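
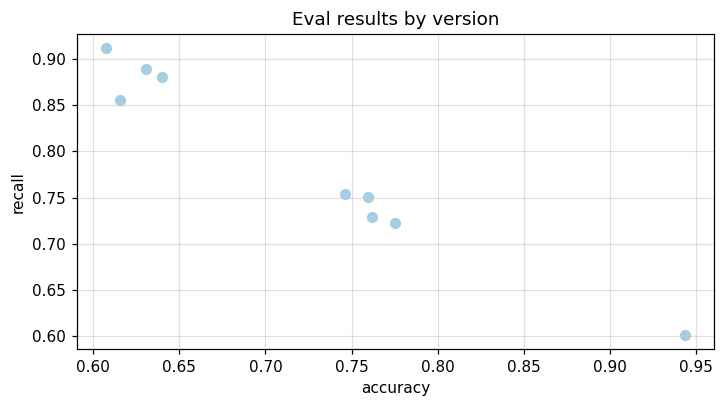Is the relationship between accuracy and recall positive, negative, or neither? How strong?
Points are negatively correlated; strong (|r| ≈ 1.0).

negative, strong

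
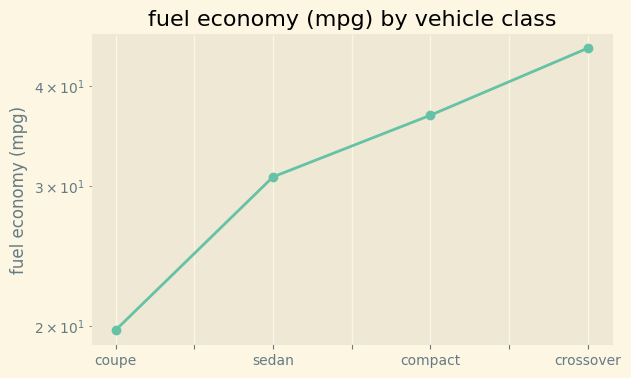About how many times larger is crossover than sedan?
crossover ≈ 45, sedan ≈ 30; 45/30 ≈ 1.5.

≈ 1.5×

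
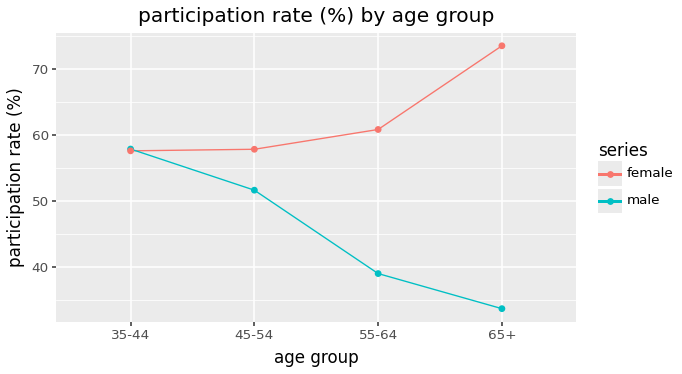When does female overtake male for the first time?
45-54

35-44: female ≈ 60 vs male ≈ 60 (not yet); 45-54: female ≈ 60 vs male ≈ 50 (first crossover).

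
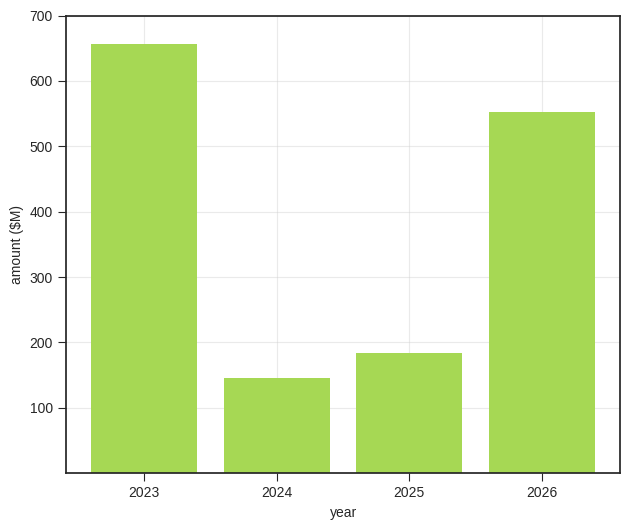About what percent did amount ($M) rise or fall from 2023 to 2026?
2023 ≈ 700, 2026 ≈ 600; (600 − 700) / 700 ≈ -14.3%.

≈ -14.3%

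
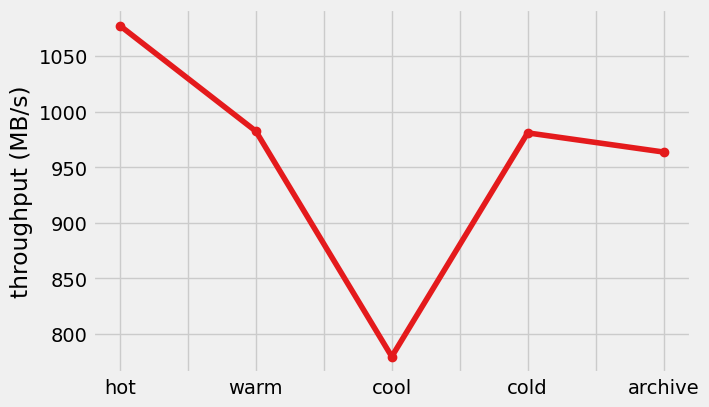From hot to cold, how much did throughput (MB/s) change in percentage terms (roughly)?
hot ≈ 1075, cold ≈ 975; (975 − 1075) / 1075 ≈ -9.3%.

≈ -9.3%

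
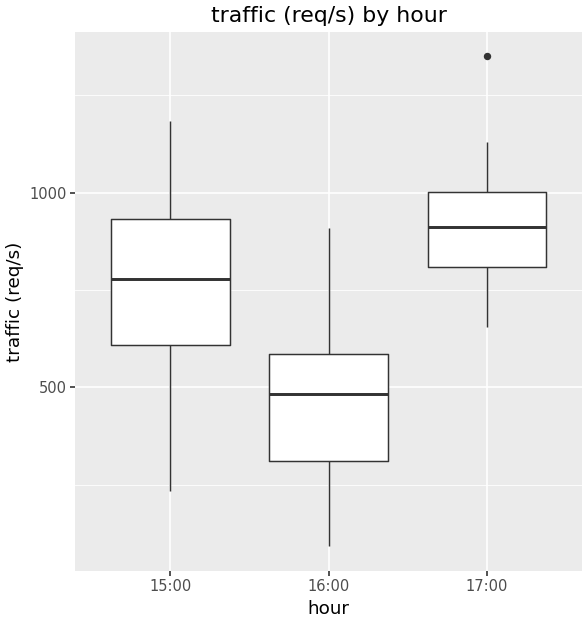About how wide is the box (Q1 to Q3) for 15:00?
Q3 ≈ 950, Q1 ≈ 600; IQR ≈ 350.

≈ 350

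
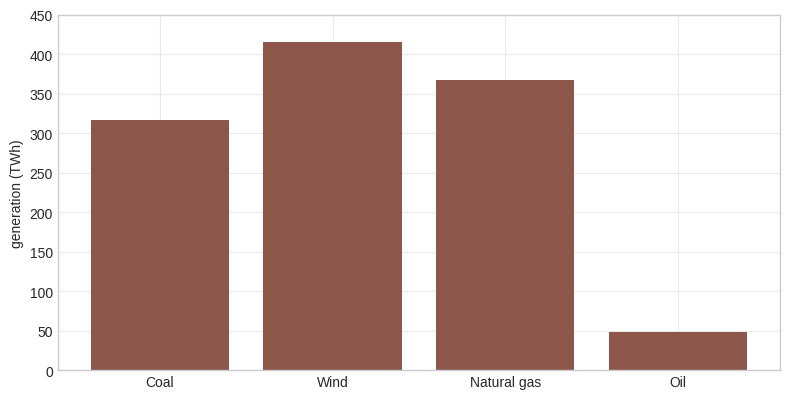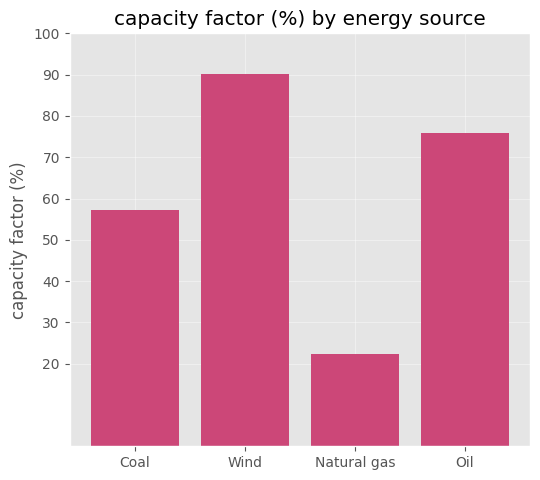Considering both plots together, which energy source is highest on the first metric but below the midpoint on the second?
Natural gas

Chart 2 median capacity factor (%) ≈ 70; below-median energy sources: Coal, Natural gas. Among those, Natural gas has the highest generation (TWh) (≈ 350).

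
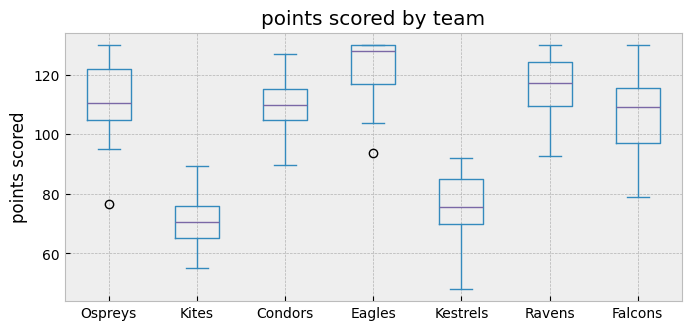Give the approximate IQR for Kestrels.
≈ 15

Q3 ≈ 85, Q1 ≈ 70; IQR ≈ 15.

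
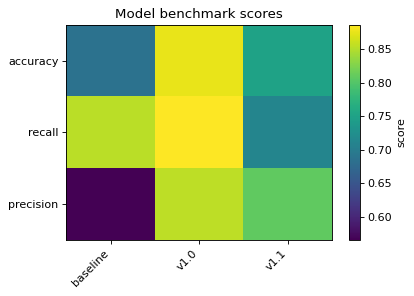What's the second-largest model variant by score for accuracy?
v1.1

Top 3 for accuracy: v1.0 ≈ 0.90, v1.1 ≈ 0.75, baseline ≈ 0.70.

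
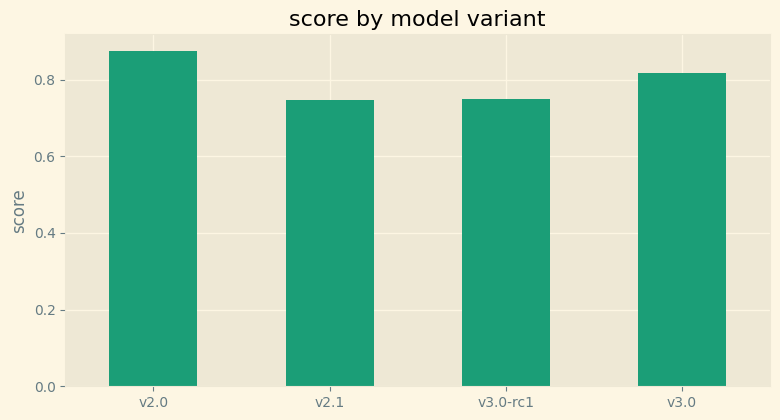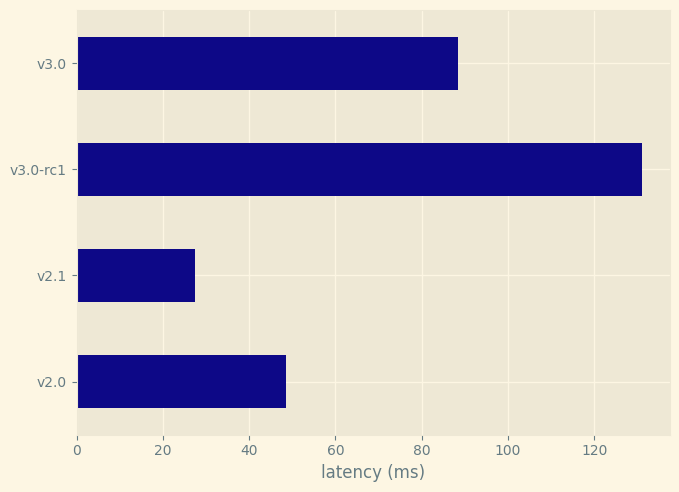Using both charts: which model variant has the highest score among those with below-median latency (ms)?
Chart 2 median latency (ms) ≈ 60; below-median model variants: v2.0, v2.1. Among those, v2.0 has the highest score (≈ 0.9).

v2.0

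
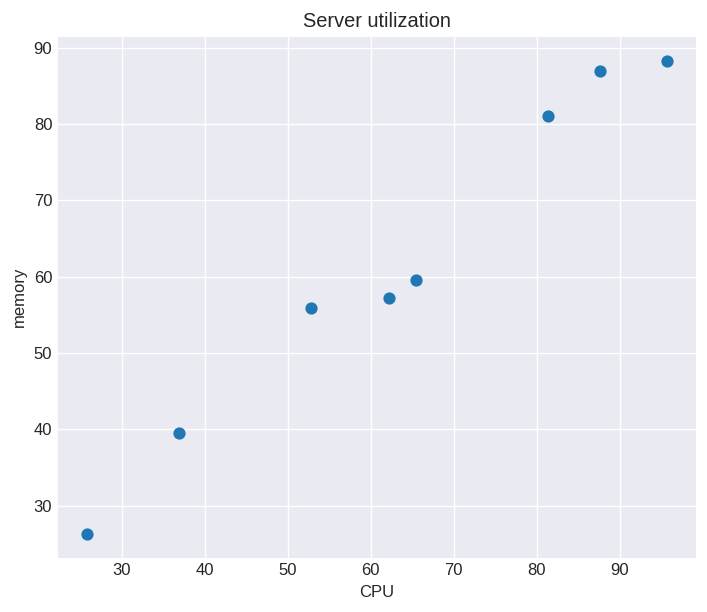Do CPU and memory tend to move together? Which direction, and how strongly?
positive, strong

Points are positively correlated; strong (|r| ≈ 1.0).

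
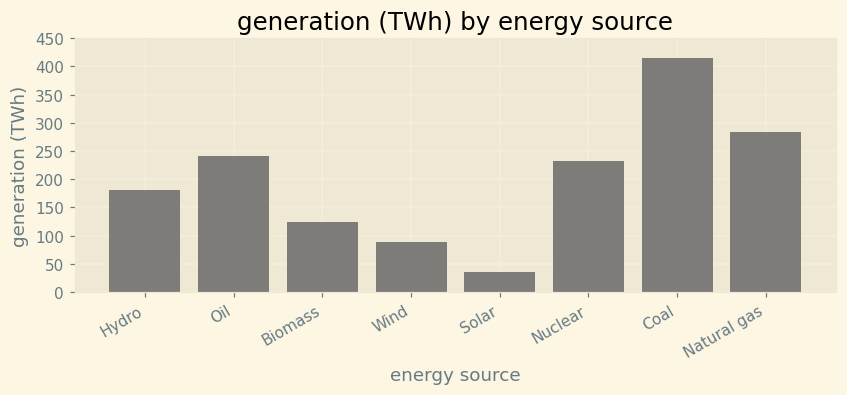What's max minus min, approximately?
≈ 350

Max Coal ≈ 400, min Solar ≈ 50; range ≈ 350.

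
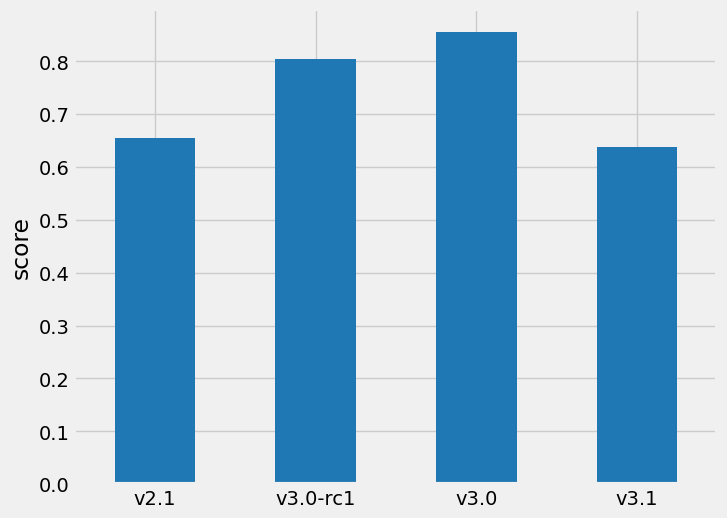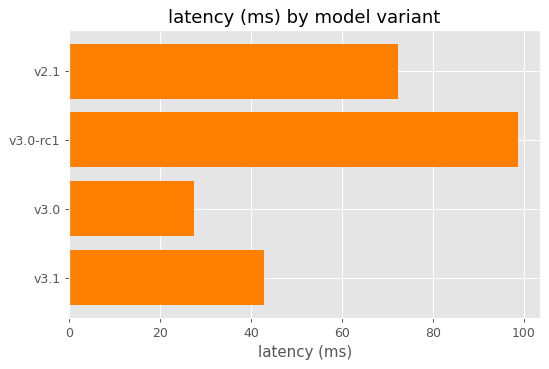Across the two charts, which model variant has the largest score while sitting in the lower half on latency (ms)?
v3.0

Chart 2 median latency (ms) ≈ 60; below-median model variants: v3.0, v3.1. Among those, v3.0 has the highest score (≈ 0.9).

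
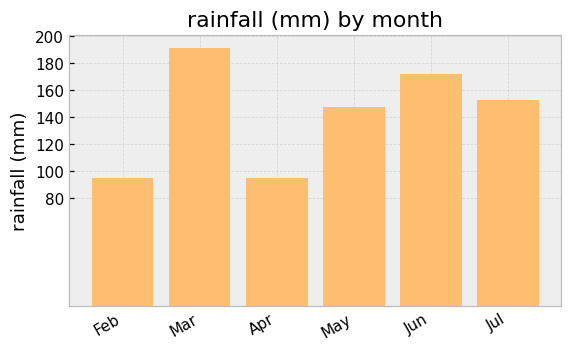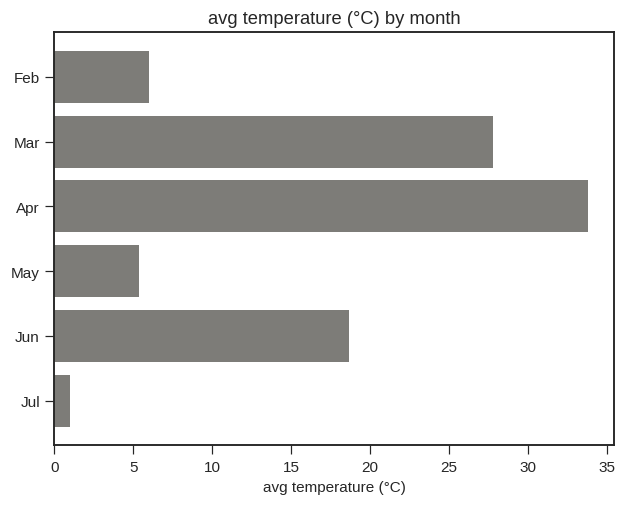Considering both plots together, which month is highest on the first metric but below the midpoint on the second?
Jul

Chart 2 median avg temperature (°C) ≈ 10; below-median months: Feb, May, Jul. Among those, Jul has the highest rainfall (mm) (≈ 160).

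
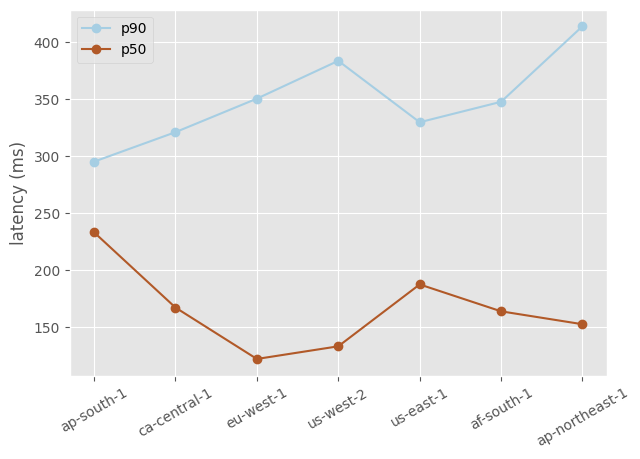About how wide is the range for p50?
Max ap-south-1 ≈ 225, min eu-west-1 ≈ 125; range ≈ 100.

≈ 100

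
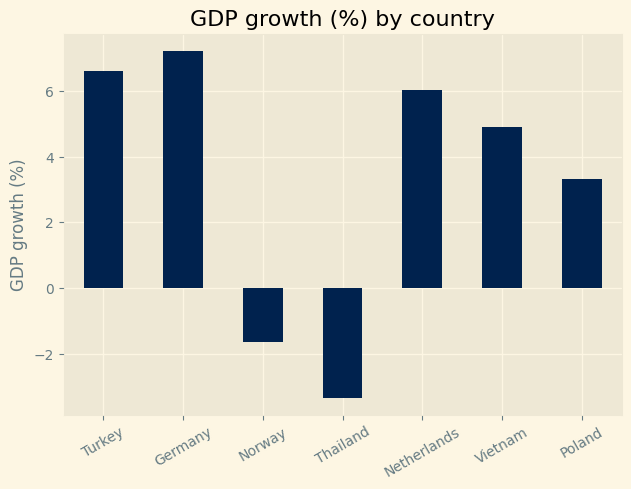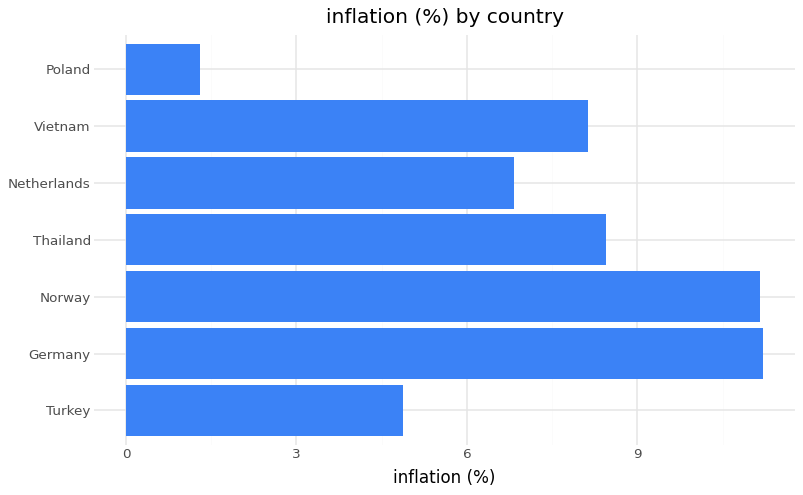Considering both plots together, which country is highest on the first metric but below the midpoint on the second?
Chart 2 median inflation (%) ≈ 8; below-median countries: Turkey, Netherlands, Poland. Among those, Turkey has the highest GDP growth (%) (≈ 7).

Turkey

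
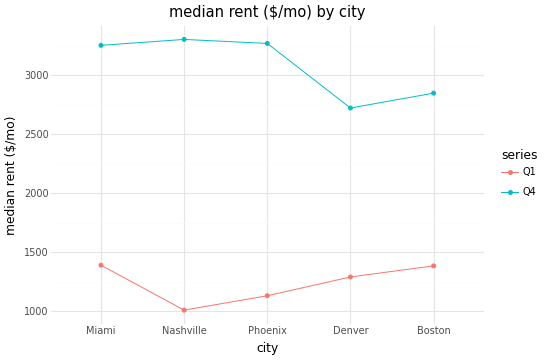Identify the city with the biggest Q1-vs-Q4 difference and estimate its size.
Nashville: Q1 ≈ 1000, Q4 ≈ 3400 → gap ≈ 2400. Next-largest (Phoenix) is only ≈ 2000.

Nashville, ≈ 2400 $/mo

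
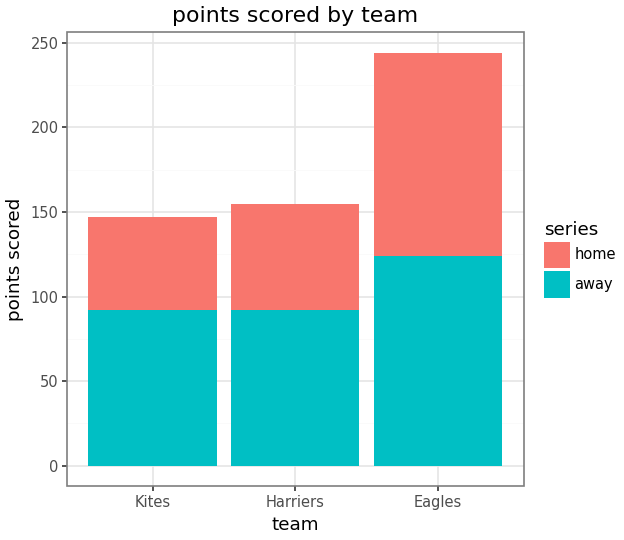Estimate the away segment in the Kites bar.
away top ≈ 100, bottom ≈ 0; segment ≈ 100.

≈ 100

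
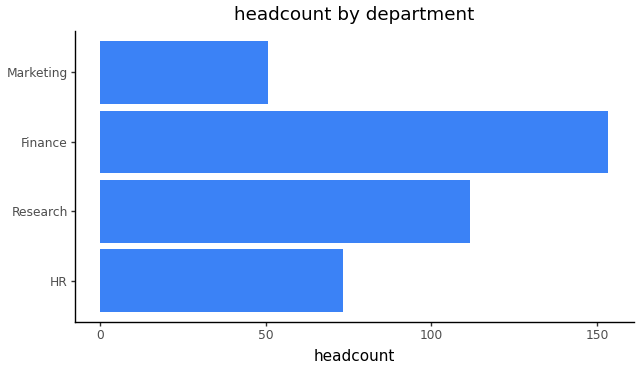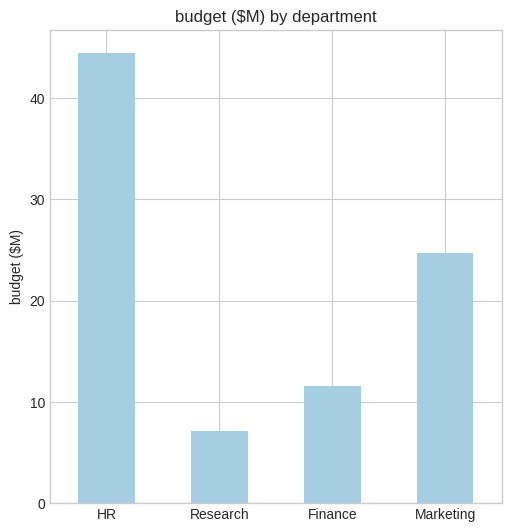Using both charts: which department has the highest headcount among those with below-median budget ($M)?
Chart 2 median budget ($M) ≈ 20; below-median departments: Research, Finance. Among those, Finance has the highest headcount (≈ 160).

Finance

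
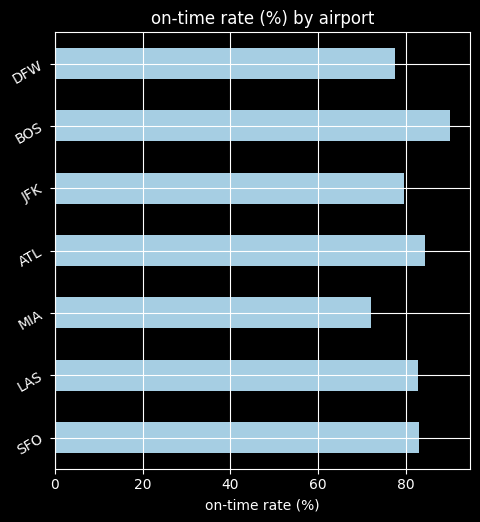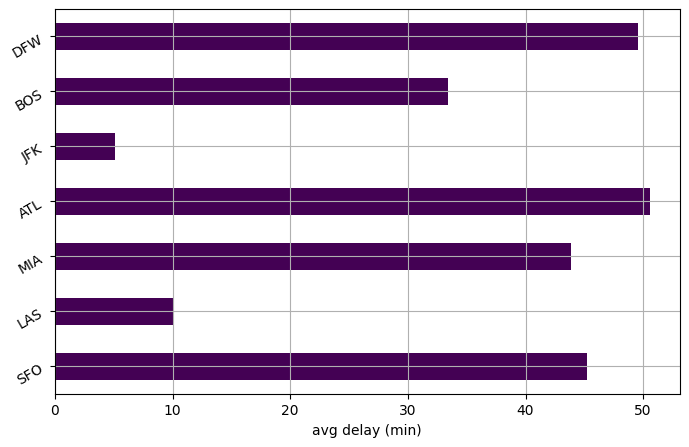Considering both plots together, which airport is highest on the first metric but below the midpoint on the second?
Chart 2 median avg delay (min) ≈ 45; below-median airports: LAS, JFK, BOS. Among those, BOS has the highest on-time rate (%) (≈ 90).

BOS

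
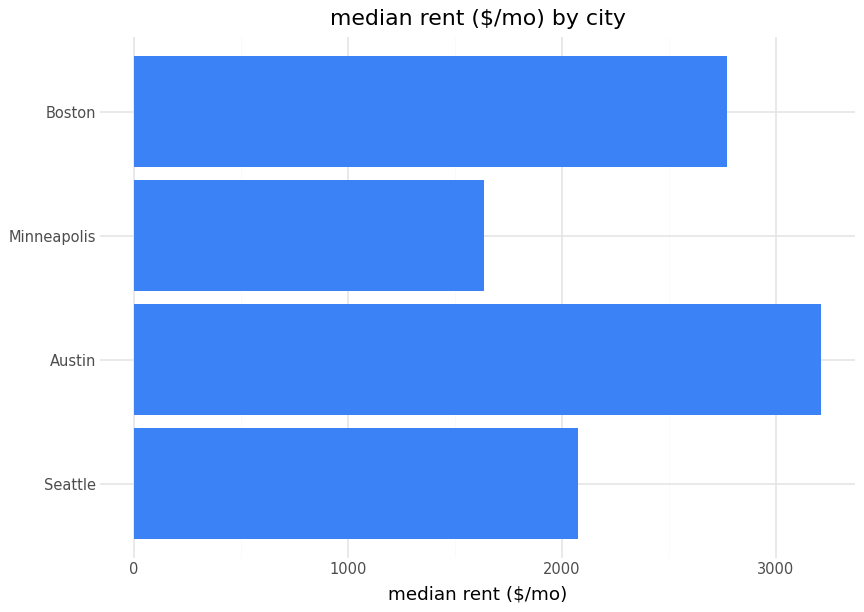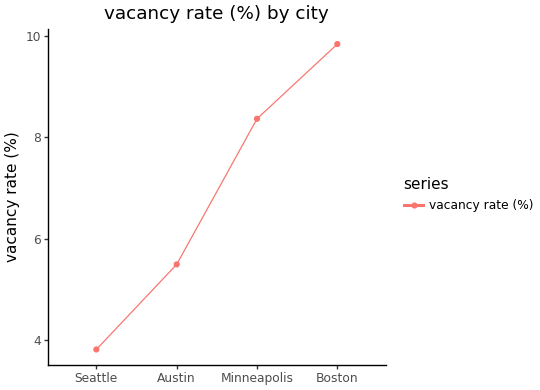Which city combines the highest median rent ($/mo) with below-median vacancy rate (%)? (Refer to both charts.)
Chart 2 median vacancy rate (%) ≈ 7; below-median cities: Seattle, Austin. Among those, Austin has the highest median rent ($/mo) (≈ 3000).

Austin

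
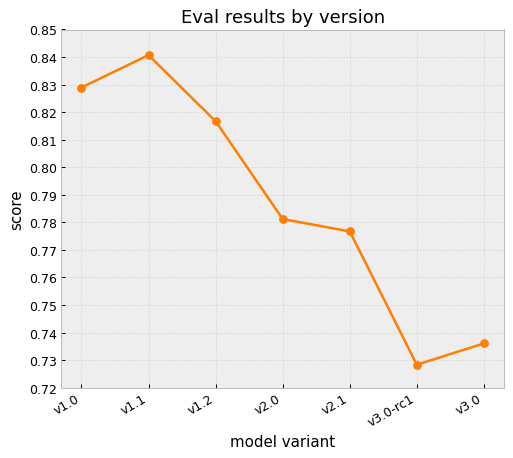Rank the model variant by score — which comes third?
v1.2

Top 4: v1.1 ≈ 0.84, v1.0 ≈ 0.83, v1.2 ≈ 0.82, v2.0 ≈ 0.78.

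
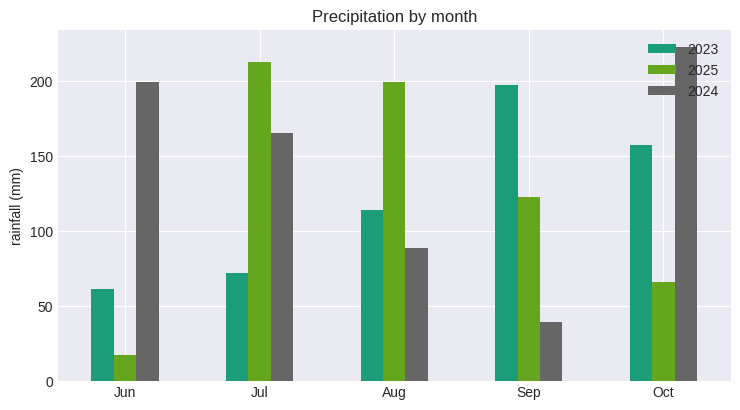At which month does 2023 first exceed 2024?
Jul: 2023 ≈ 80 vs 2024 ≈ 160 (not yet); Aug: 2023 ≈ 120 vs 2024 ≈ 80 (first crossover).

Aug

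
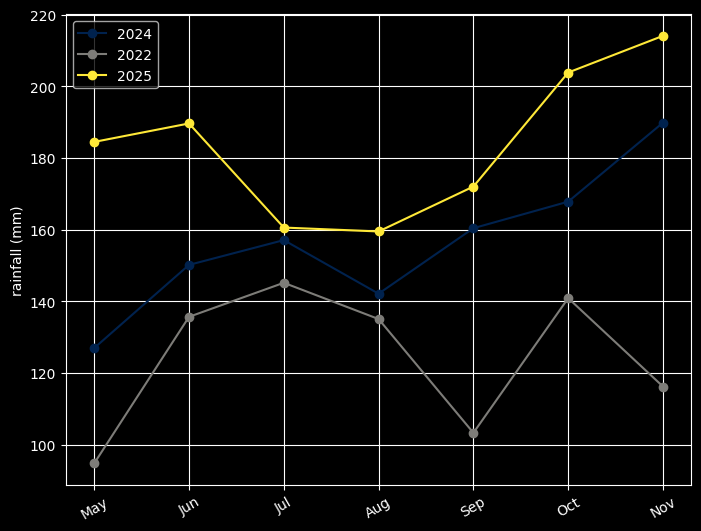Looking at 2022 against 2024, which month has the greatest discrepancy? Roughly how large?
Nov: 2022 ≈ 120, 2024 ≈ 190 → gap ≈ 70. Next-largest (Sep) is only ≈ 60.

Nov, ≈ 70 mm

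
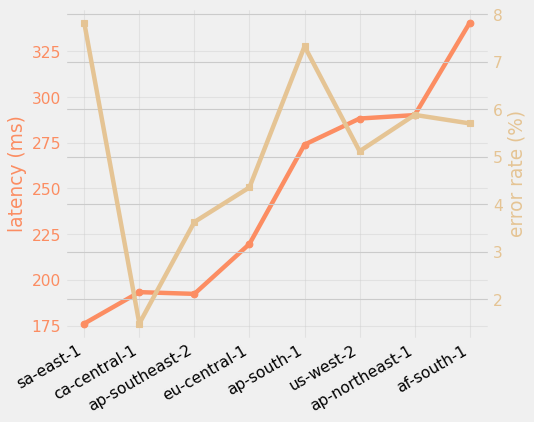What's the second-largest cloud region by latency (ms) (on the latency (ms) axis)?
ap-northeast-1

Top 3 (on the latency (ms) axis): af-south-1 ≈ 340, ap-northeast-1 ≈ 300, us-west-2 ≈ 280.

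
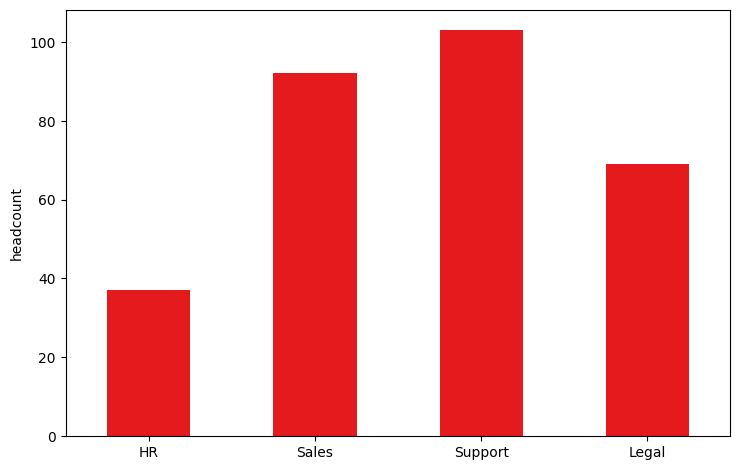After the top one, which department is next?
Sales

Top 3: Support ≈ 100, Sales ≈ 90, Legal ≈ 70.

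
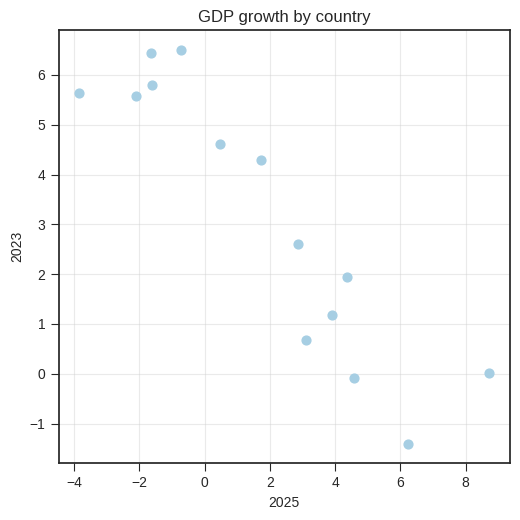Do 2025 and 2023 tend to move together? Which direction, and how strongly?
Points are negatively correlated; strong (|r| ≈ 0.9).

negative, strong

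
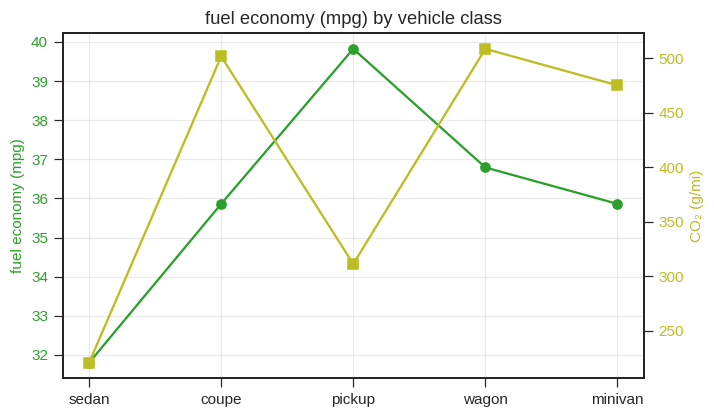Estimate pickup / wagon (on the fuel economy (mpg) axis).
pickup ≈ 40, wagon ≈ 37; 40/37 ≈ 1.08.

≈ 1.08×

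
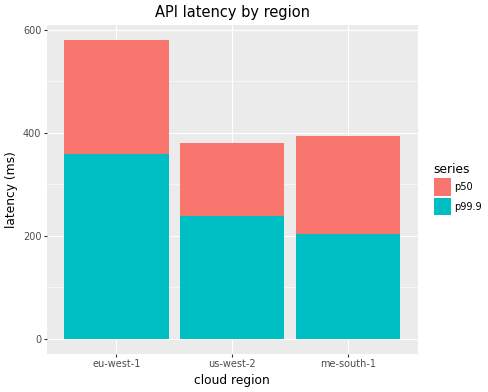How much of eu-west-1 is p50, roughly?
p50 top ≈ 600, bottom ≈ 350; segment ≈ 250.

≈ 250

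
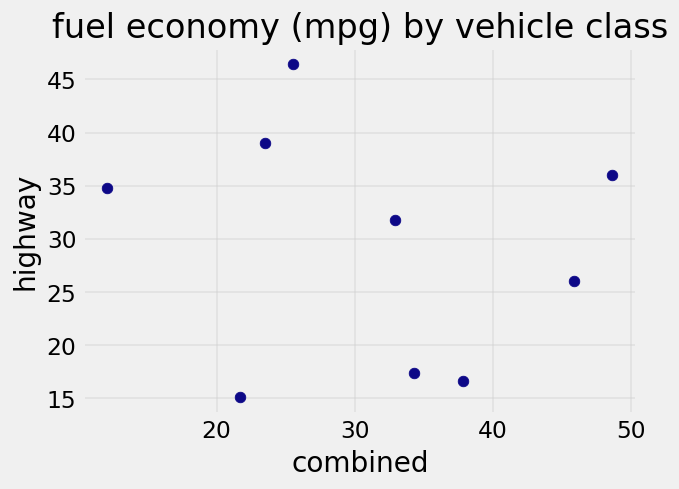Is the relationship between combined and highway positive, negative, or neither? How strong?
Points are roughly uncorrelated; weak (|r| ≈ 0.2).

no clear correlation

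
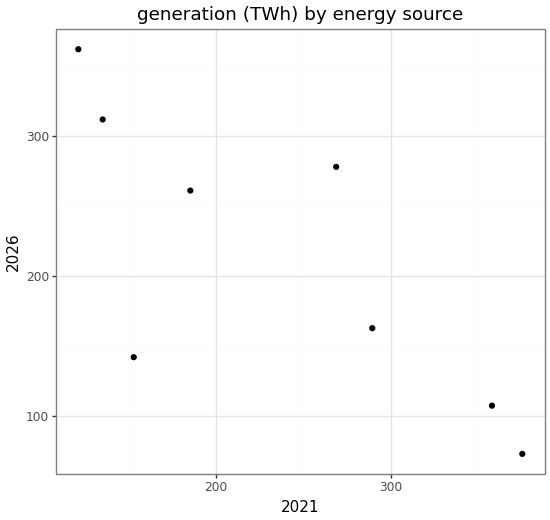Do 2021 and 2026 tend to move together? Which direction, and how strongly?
negative, strong

Points are negatively correlated; strong (|r| ≈ 0.8).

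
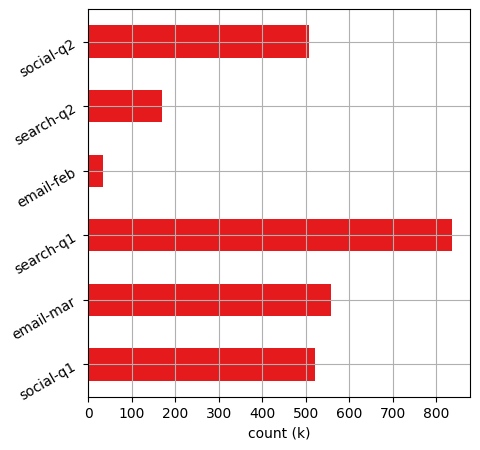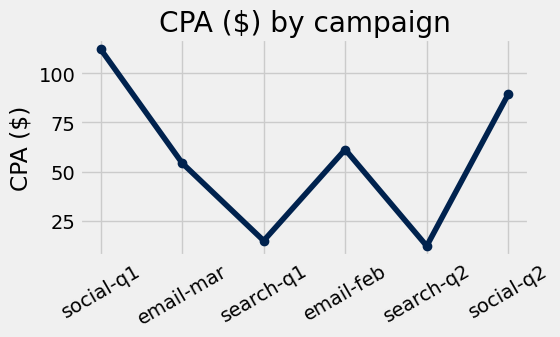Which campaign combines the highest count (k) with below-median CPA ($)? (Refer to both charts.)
search-q1

Chart 2 median CPA ($) ≈ 60; below-median campaigns: email-mar, search-q1, search-q2. Among those, search-q1 has the highest count (k) (≈ 800).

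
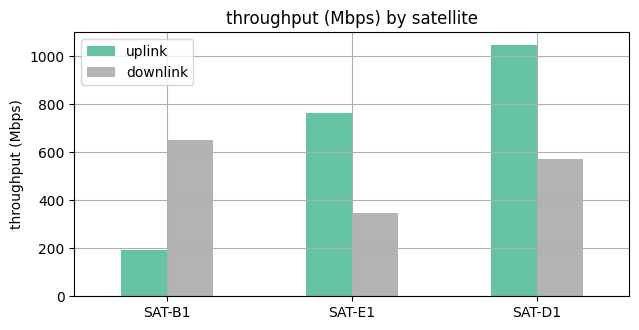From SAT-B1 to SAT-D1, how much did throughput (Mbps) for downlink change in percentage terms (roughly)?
≈ -14.3%

SAT-B1 ≈ 700, SAT-D1 ≈ 600; (600 − 700) / 700 ≈ -14.3%.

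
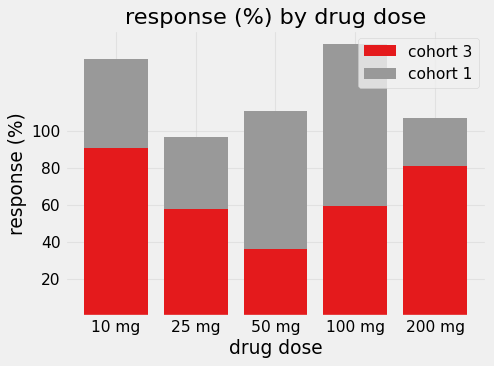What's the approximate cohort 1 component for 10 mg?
cohort 1 top ≈ 140, bottom ≈ 100; segment ≈ 40.

≈ 40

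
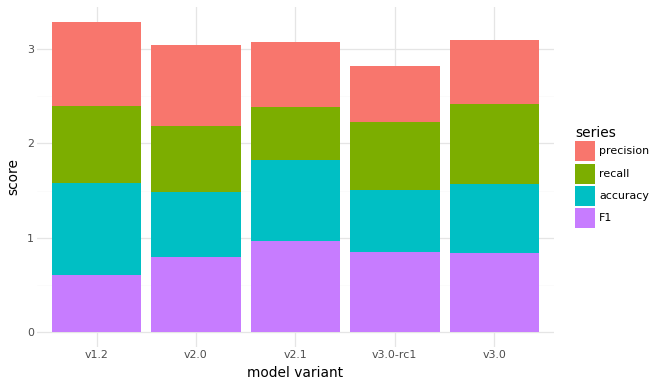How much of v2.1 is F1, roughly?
F1 top ≈ 1.0, bottom ≈ 0.0; segment ≈ 1.0.

≈ 1.0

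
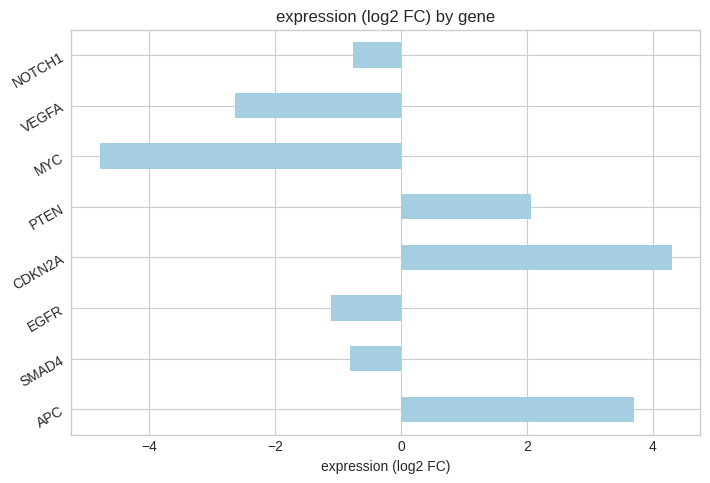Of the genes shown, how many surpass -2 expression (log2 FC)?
Above -2: APC, SMAD4, EGFR, CDKN2A, PTEN, NOTCH1.

6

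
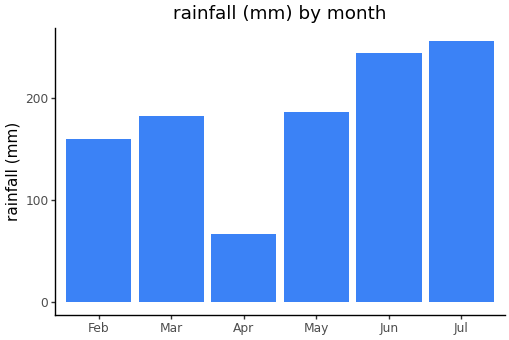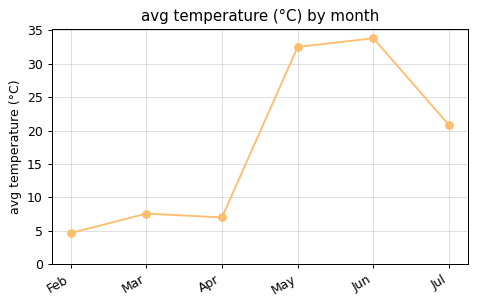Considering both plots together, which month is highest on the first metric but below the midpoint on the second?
Chart 2 median avg temperature (°C) ≈ 15; below-median months: Feb, Mar, Apr. Among those, Mar has the highest rainfall (mm) (≈ 175).

Mar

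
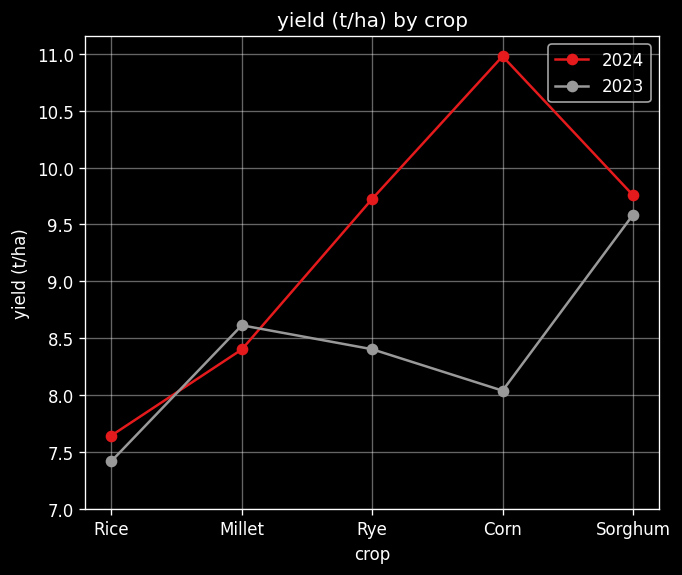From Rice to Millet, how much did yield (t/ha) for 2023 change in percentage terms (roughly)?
Rice ≈ 7.5, Millet ≈ 8.5; (8.5 − 7.5) / 7.5 ≈ +13.3%.

≈ +13.3%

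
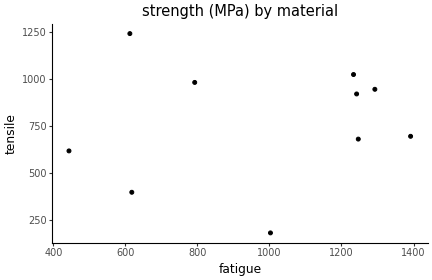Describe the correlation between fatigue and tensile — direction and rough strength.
Points are roughly uncorrelated; weak (|r| ≈ 0.1).

no clear correlation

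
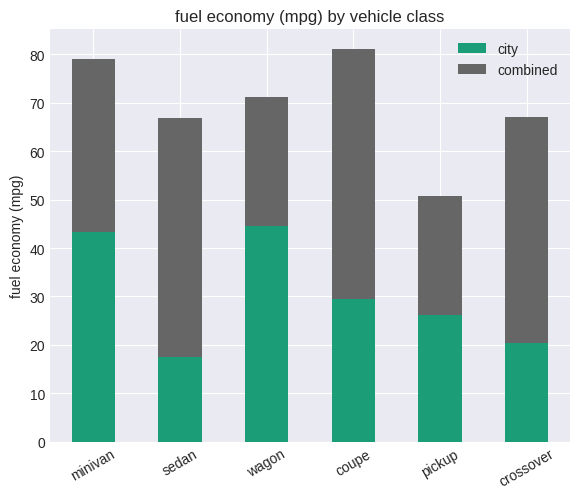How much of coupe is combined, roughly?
≈ 50

combined top ≈ 80, bottom ≈ 30; segment ≈ 50.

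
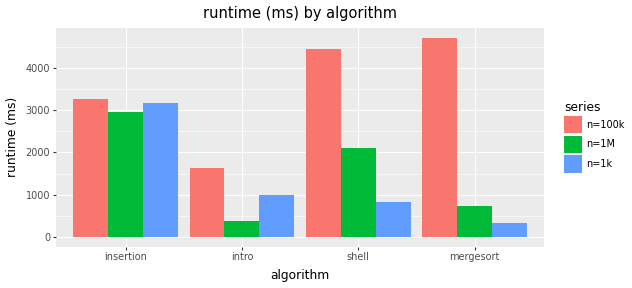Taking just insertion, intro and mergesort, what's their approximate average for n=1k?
(3000 + 1000 + 500) / 3 ≈ 1500.

≈ 1500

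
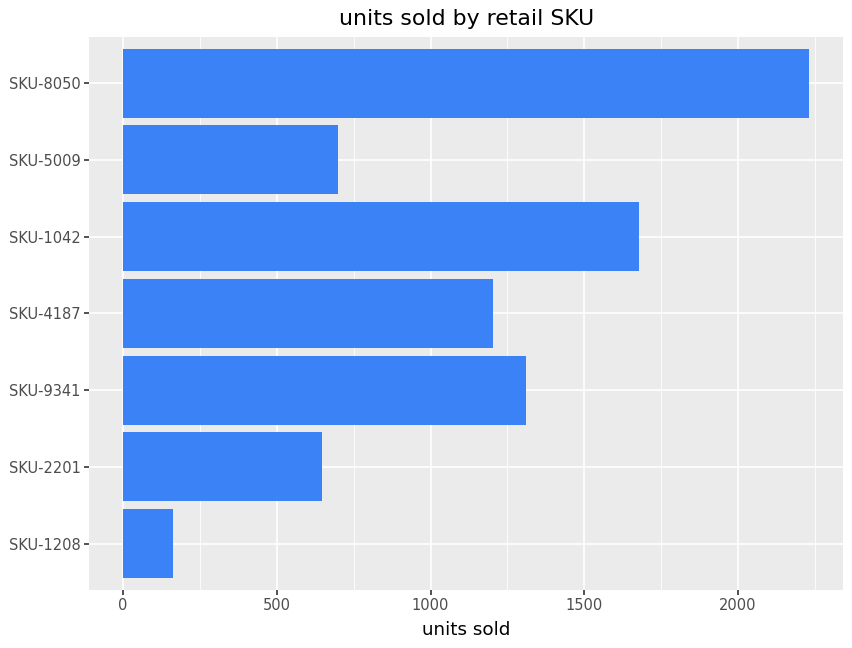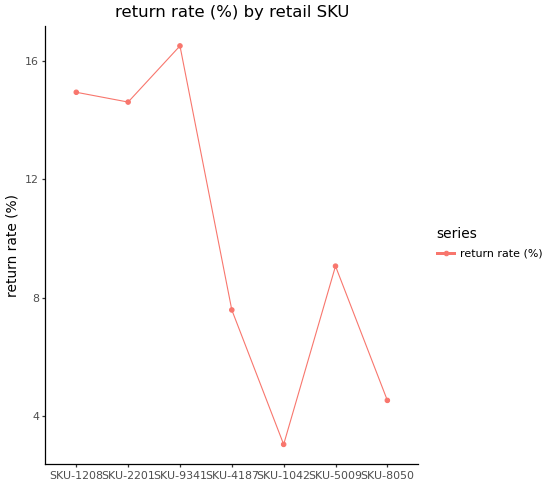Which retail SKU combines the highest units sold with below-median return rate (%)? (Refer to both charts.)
Chart 2 median return rate (%) ≈ 10; below-median retail SKUs: SKU-4187, SKU-1042, SKU-8050. Among those, SKU-8050 has the highest units sold (≈ 2000).

SKU-8050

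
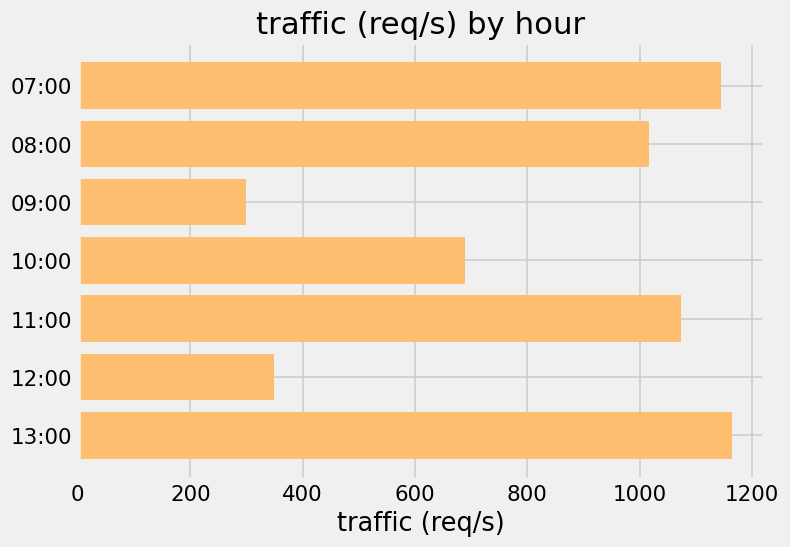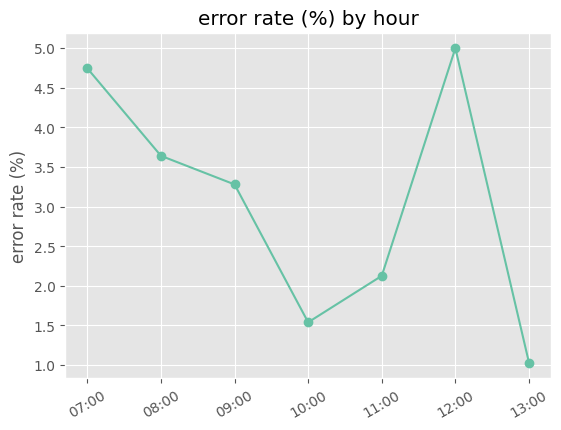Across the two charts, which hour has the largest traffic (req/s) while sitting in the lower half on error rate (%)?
13:00

Chart 2 median error rate (%) ≈ 3.5; below-median hours: 10:00, 11:00, 13:00. Among those, 13:00 has the highest traffic (req/s) (≈ 1200).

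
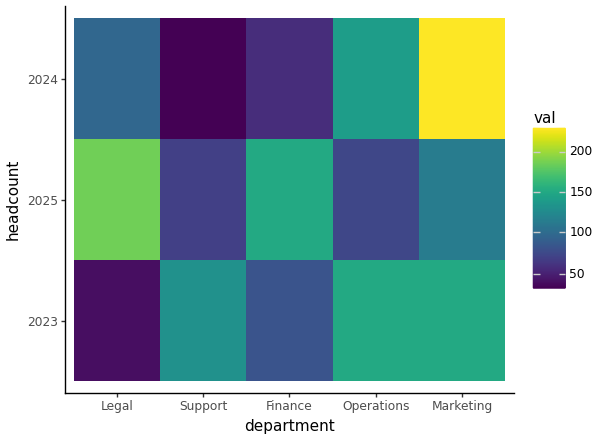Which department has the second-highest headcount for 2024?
Top 3 for 2024: Marketing ≈ 220, Operations ≈ 140, Legal ≈ 100.

Operations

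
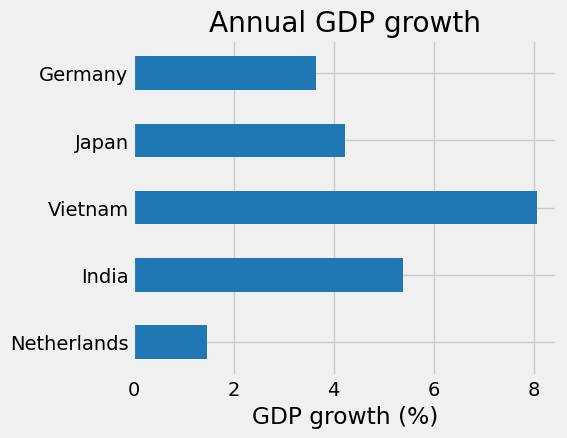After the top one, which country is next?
Top 3: Vietnam ≈ 8, India ≈ 5, Japan ≈ 4.

India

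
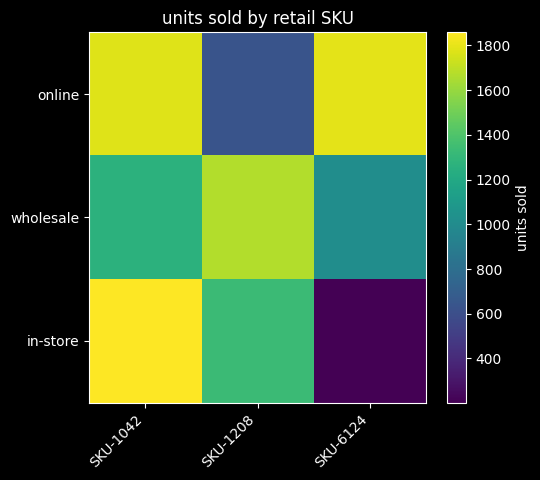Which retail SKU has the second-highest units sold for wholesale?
Top 3 for wholesale: SKU-1208 ≈ 1600, SKU-1042 ≈ 1200, SKU-6124 ≈ 1000.

SKU-1042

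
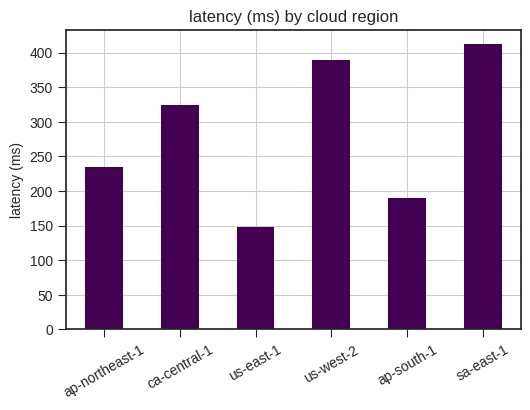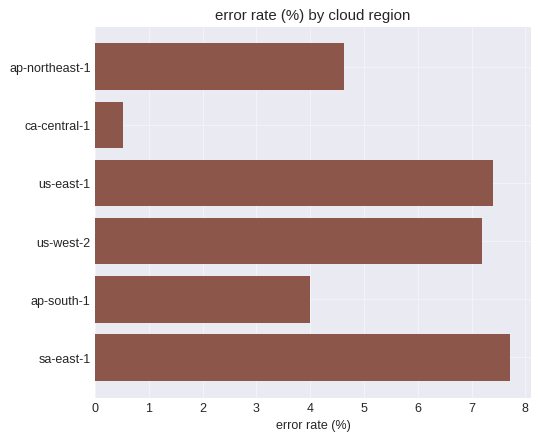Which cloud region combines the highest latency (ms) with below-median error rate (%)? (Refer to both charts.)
Chart 2 median error rate (%) ≈ 6; below-median cloud regions: ap-northeast-1, ca-central-1, ap-south-1. Among those, ca-central-1 has the highest latency (ms) (≈ 300).

ca-central-1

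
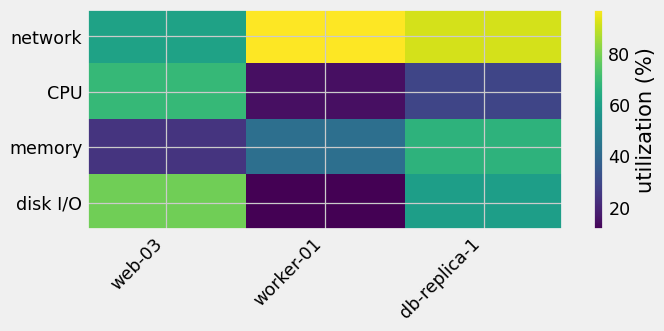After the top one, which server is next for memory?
Top 3 for memory: db-replica-1 ≈ 70, worker-01 ≈ 40, web-03 ≈ 20.

worker-01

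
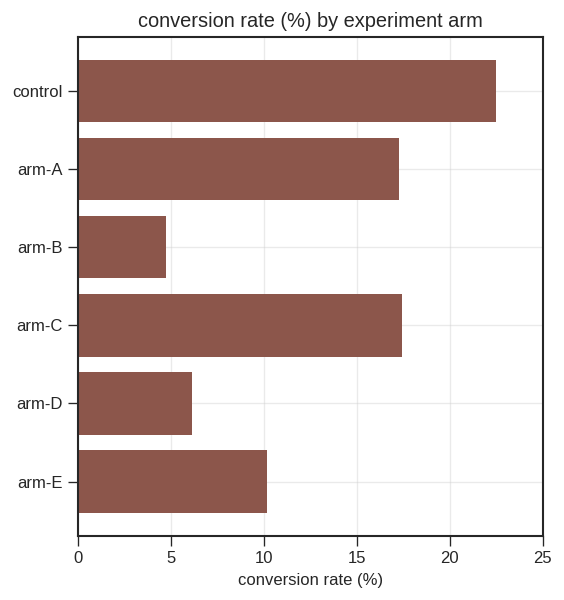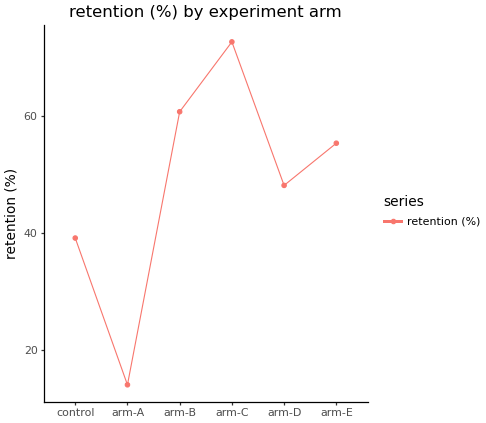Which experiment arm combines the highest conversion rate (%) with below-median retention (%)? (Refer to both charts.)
control

Chart 2 median retention (%) ≈ 50; below-median experiment arms: control, arm-A, arm-D. Among those, control has the highest conversion rate (%) (≈ 20).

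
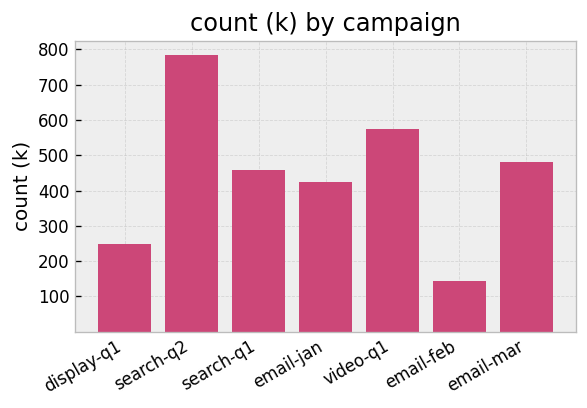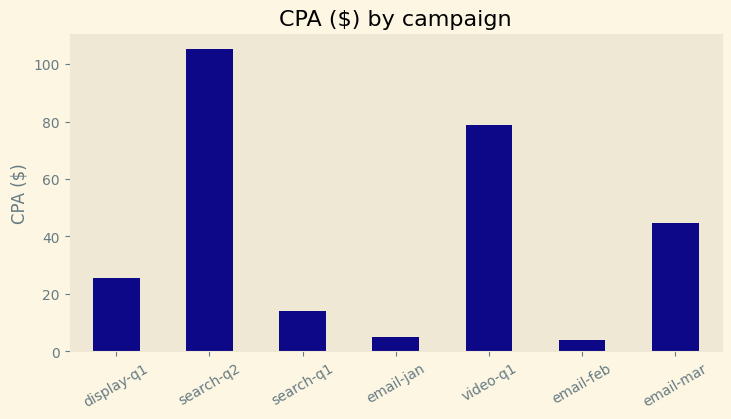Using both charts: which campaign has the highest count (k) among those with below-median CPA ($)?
Chart 2 median CPA ($) ≈ 30; below-median campaigns: search-q1, email-jan, email-feb. Among those, search-q1 has the highest count (k) (≈ 500).

search-q1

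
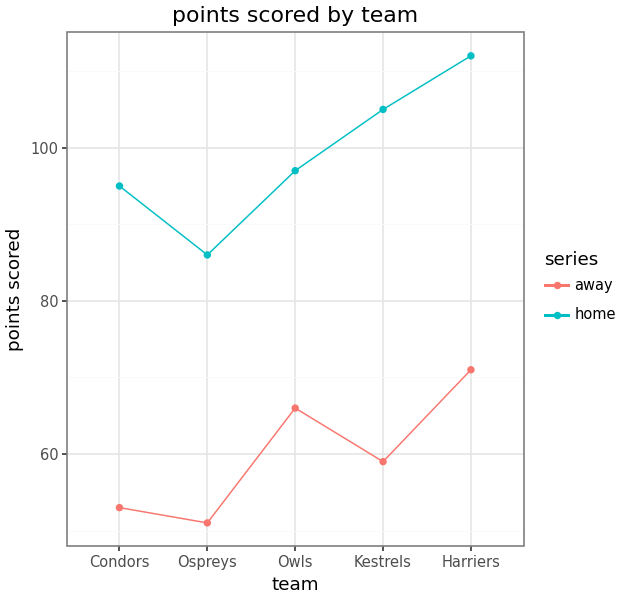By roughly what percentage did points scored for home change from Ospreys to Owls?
≈ +11.1%

Ospreys ≈ 90, Owls ≈ 100; (100 − 90) / 90 ≈ +11.1%.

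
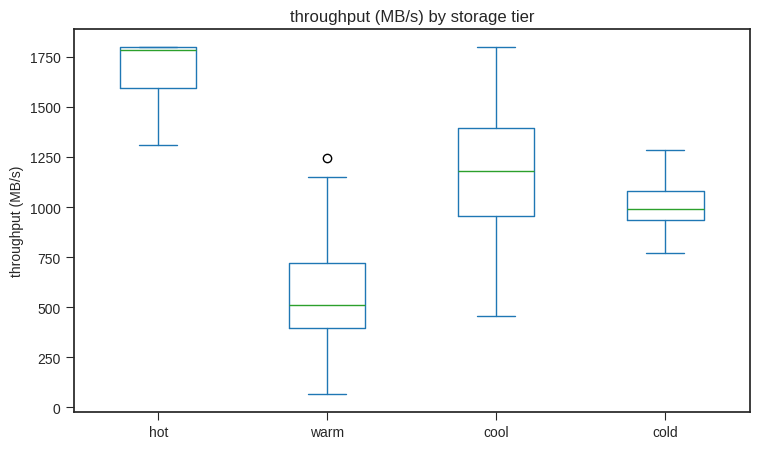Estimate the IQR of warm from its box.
Q3 ≈ 700, Q1 ≈ 400; IQR ≈ 300.

≈ 300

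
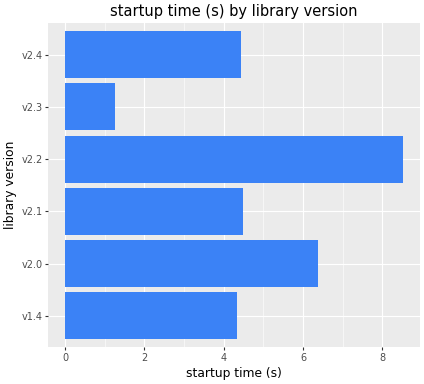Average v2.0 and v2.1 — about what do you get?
≈ 5

(6 + 4) / 2 ≈ 5.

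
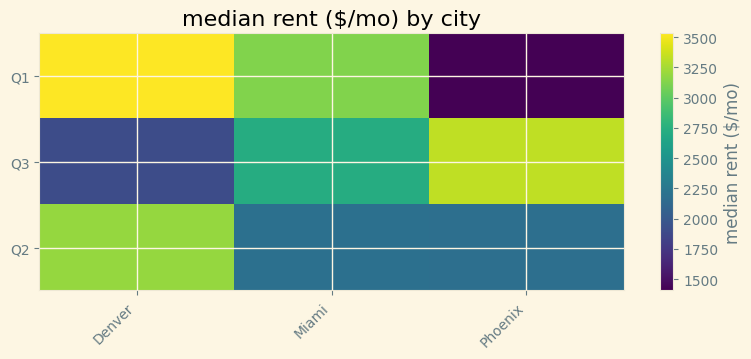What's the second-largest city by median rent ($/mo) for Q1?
Top 3 for Q1: Denver ≈ 3600, Miami ≈ 3200, Phoenix ≈ 1400.

Miami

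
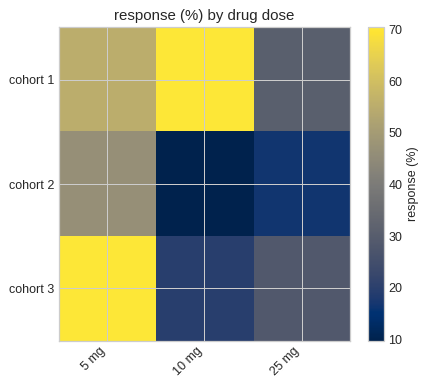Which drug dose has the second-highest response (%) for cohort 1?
Top 3 for cohort 1: 10 mg ≈ 70, 5 mg ≈ 60, 25 mg ≈ 30.

5 mg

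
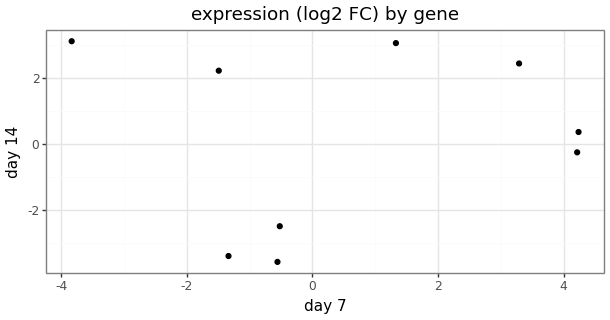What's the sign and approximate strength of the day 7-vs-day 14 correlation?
Points are roughly uncorrelated; weak (|r| ≈ 0.1).

no clear correlation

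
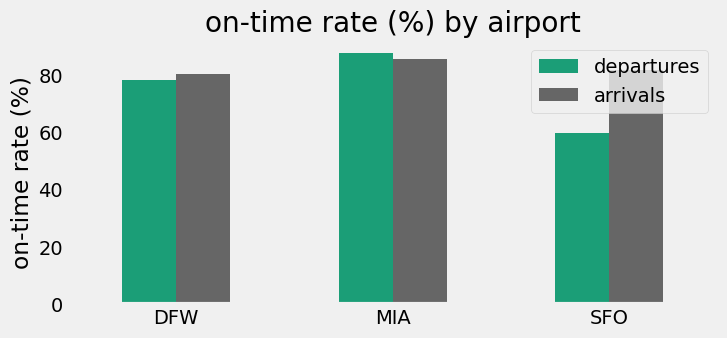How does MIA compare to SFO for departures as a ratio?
≈ 1.5×

MIA ≈ 90, SFO ≈ 60; 90/60 ≈ 1.5.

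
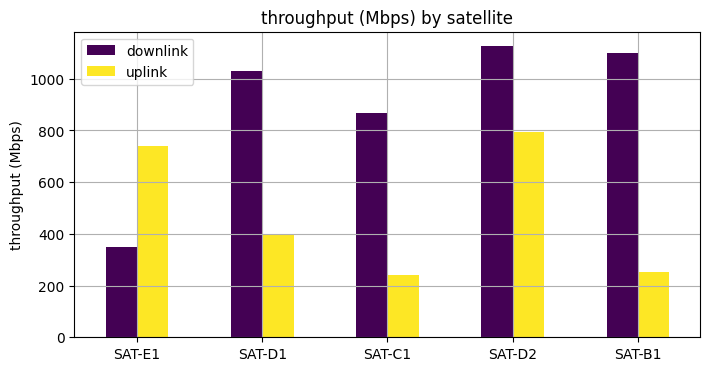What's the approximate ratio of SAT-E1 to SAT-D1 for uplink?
SAT-E1 ≈ 700, SAT-D1 ≈ 400; 700/400 ≈ 1.75.

≈ 1.75×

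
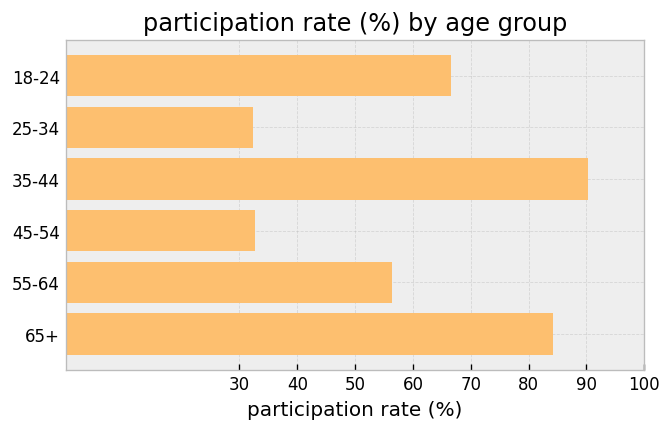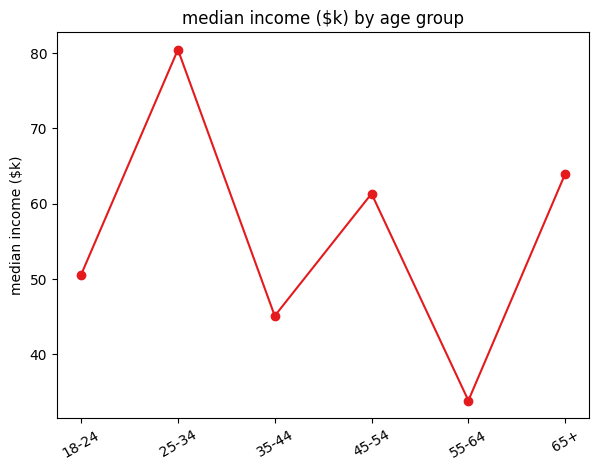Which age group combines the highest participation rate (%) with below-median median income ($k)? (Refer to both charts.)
Chart 2 median median income ($k) ≈ 60; below-median age groups: 18-24, 35-44, 55-64. Among those, 35-44 has the highest participation rate (%) (≈ 90).

35-44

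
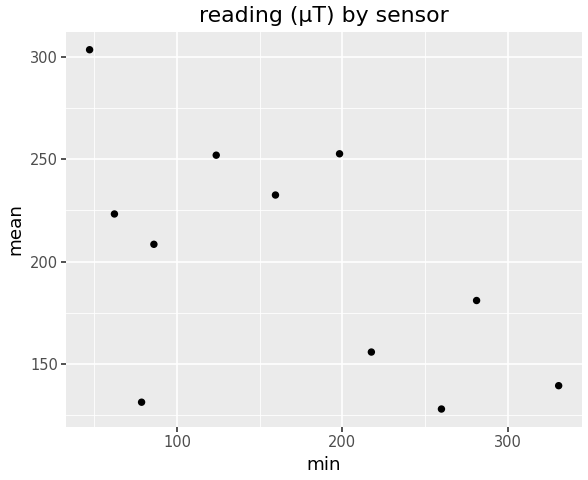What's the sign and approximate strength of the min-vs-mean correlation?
negative, moderate

Points are negatively correlated; moderate (|r| ≈ 0.6).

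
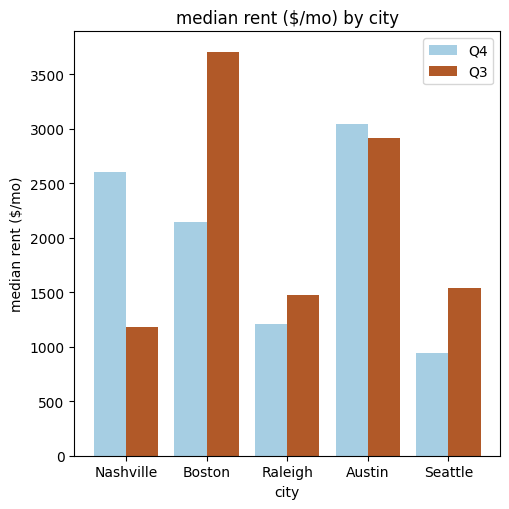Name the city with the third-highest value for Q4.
Boston

Top 4 for Q4: Austin ≈ 3000, Nashville ≈ 2500, Boston ≈ 2000, Raleigh ≈ 1000.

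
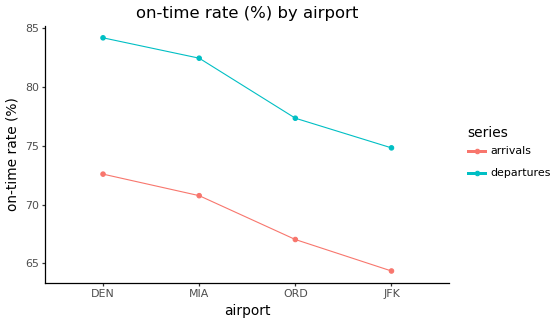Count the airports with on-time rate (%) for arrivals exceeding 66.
Above 66: DEN, MIA, ORD.

3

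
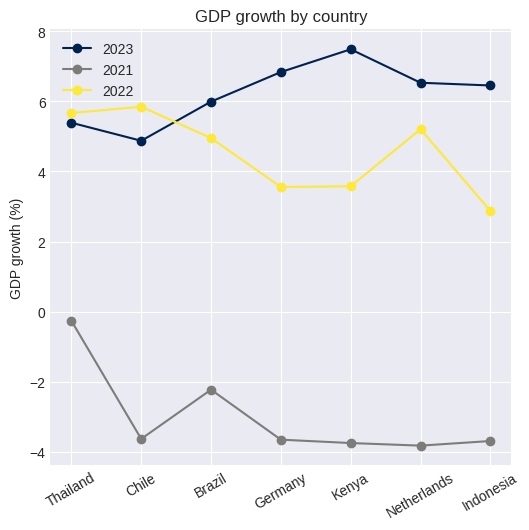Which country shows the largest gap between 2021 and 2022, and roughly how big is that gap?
Chile, ≈ 10 %

Chile: 2021 ≈ -4, 2022 ≈ 6 → gap ≈ 10. Next-largest (Netherlands) is only ≈ 9.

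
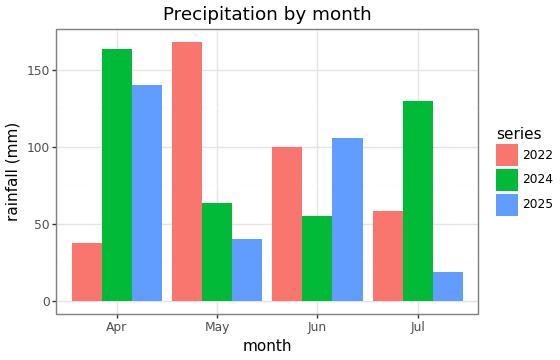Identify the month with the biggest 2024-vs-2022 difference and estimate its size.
Apr, ≈ 120 mm

Apr: 2024 ≈ 160, 2022 ≈ 40 → gap ≈ 120. Next-largest (May) is only ≈ 100.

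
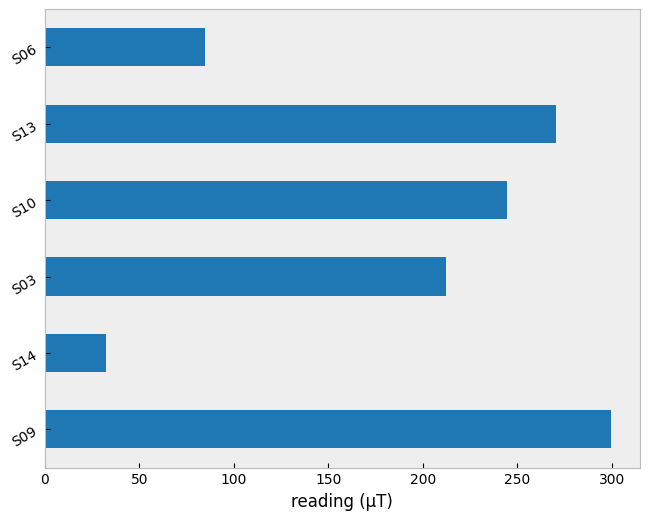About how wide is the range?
≈ 275

Max S09 ≈ 300, min S14 ≈ 25; range ≈ 275.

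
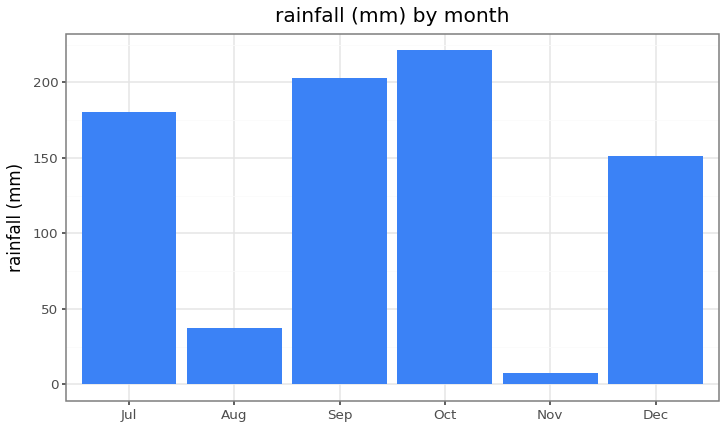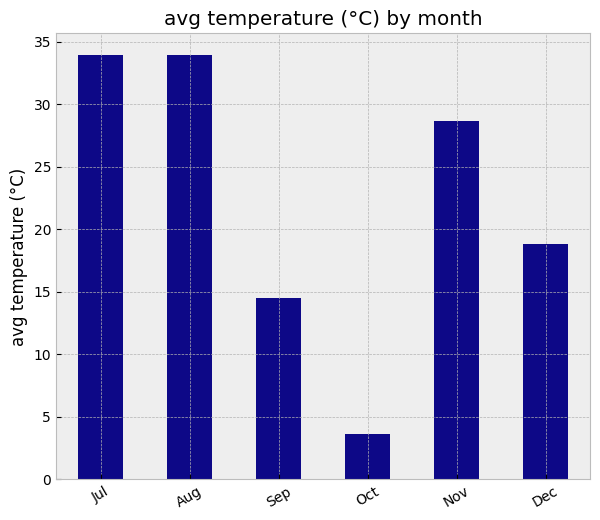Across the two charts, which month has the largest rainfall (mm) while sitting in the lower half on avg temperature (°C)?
Chart 2 median avg temperature (°C) ≈ 25; below-median months: Sep, Oct, Dec. Among those, Oct has the highest rainfall (mm) (≈ 225).

Oct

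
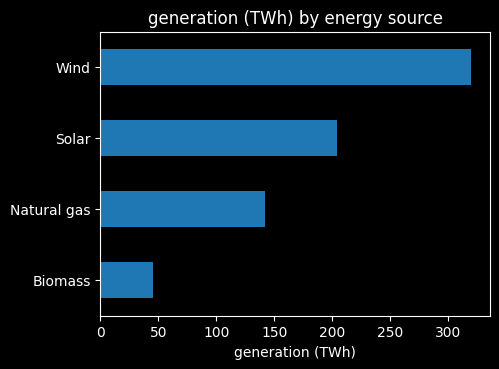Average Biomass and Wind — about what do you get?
≈ 175

(50 + 300) / 2 ≈ 175.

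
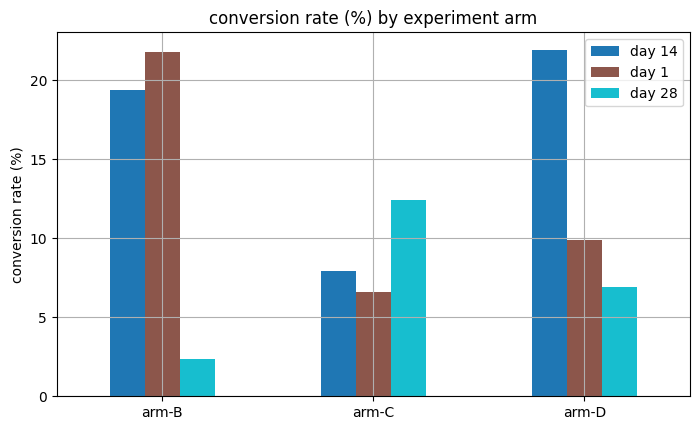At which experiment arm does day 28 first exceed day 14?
arm-C

arm-B: day 28 ≈ 2 vs day 14 ≈ 20 (not yet); arm-C: day 28 ≈ 12 vs day 14 ≈ 8 (first crossover).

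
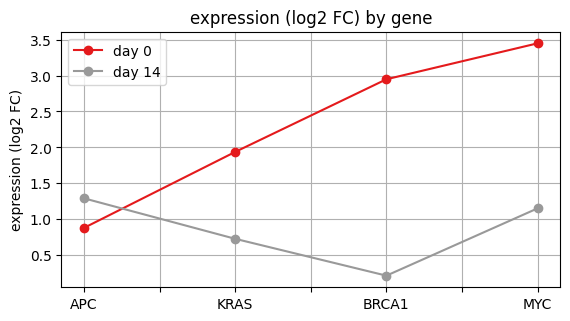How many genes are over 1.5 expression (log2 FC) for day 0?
3

Above 1.5: KRAS, BRCA1, MYC.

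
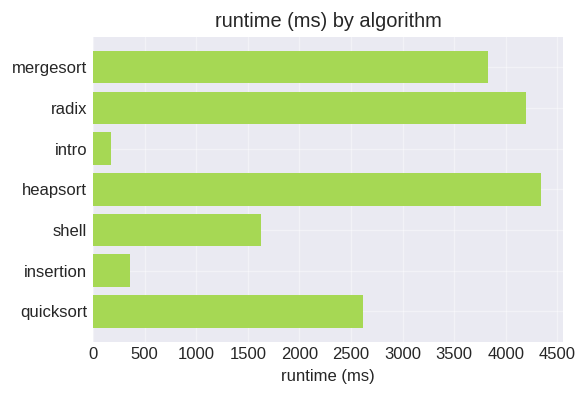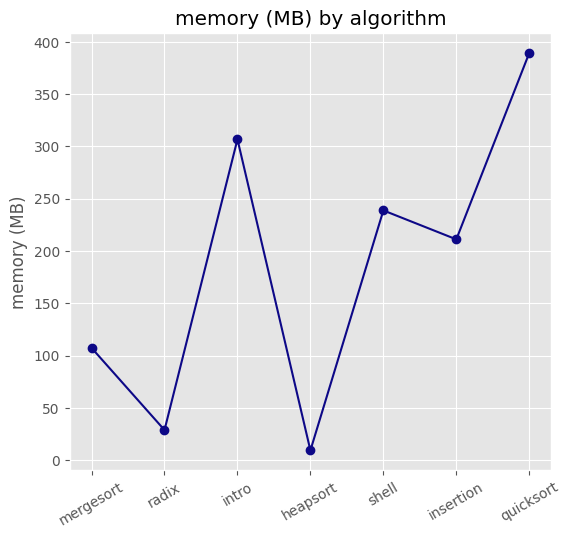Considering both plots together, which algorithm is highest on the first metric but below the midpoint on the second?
Chart 2 median memory (MB) ≈ 200; below-median algorithms: mergesort, radix, heapsort. Among those, heapsort has the highest runtime (ms) (≈ 4500).

heapsort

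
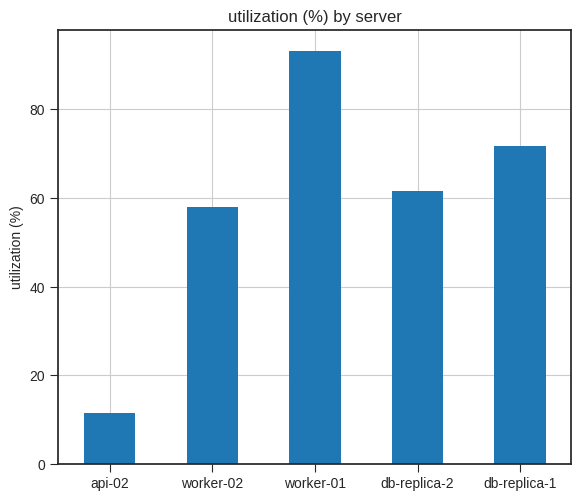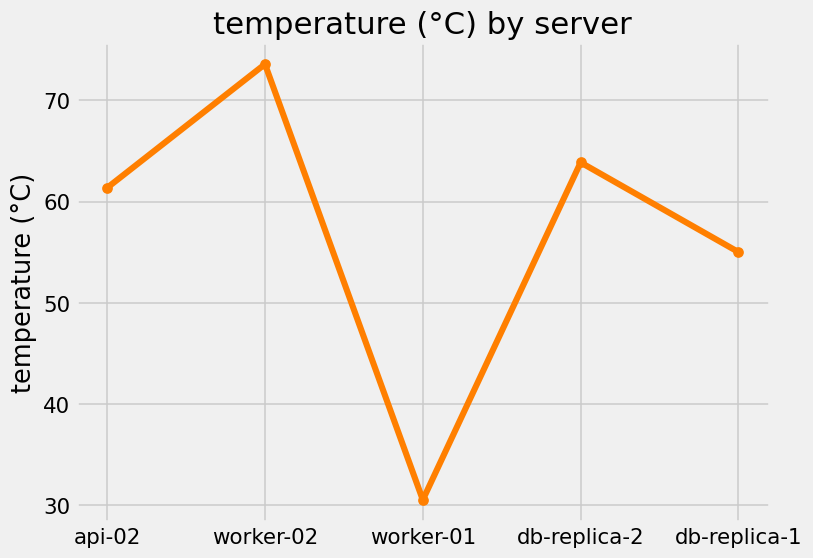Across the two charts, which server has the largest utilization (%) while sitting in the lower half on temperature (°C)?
worker-01

Chart 2 median temperature (°C) ≈ 60; below-median servers: worker-01, db-replica-1. Among those, worker-01 has the highest utilization (%) (≈ 90).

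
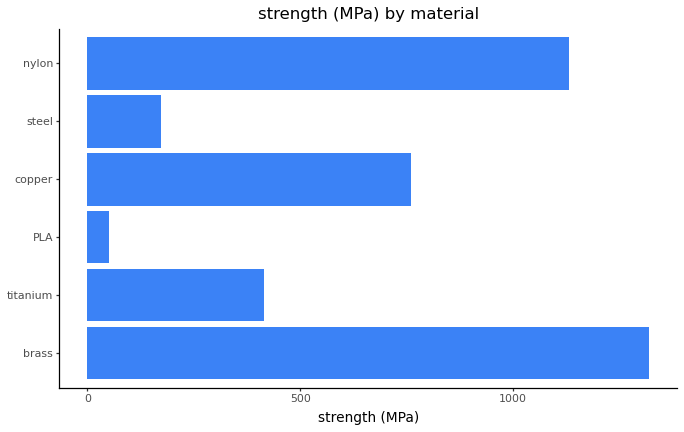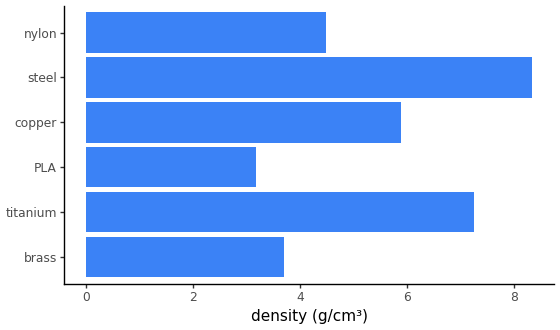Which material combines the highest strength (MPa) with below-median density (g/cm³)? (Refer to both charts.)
brass

Chart 2 median density (g/cm³) ≈ 5; below-median materials: brass, PLA, nylon. Among those, brass has the highest strength (MPa) (≈ 1400).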